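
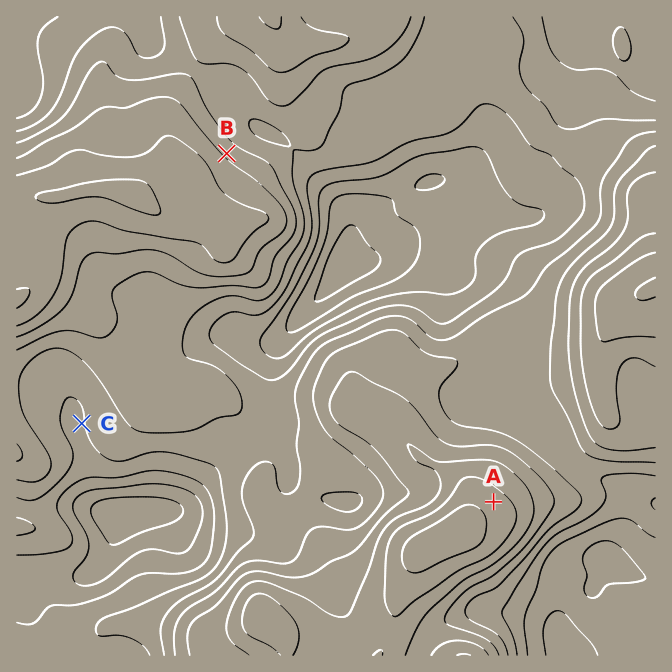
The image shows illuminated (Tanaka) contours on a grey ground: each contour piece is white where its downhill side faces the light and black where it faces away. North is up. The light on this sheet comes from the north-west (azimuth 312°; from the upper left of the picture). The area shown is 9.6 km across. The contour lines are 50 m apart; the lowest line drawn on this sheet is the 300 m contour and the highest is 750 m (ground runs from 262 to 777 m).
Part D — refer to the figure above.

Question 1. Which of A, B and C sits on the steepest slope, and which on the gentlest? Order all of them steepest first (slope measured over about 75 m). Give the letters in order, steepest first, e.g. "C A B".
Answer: B A C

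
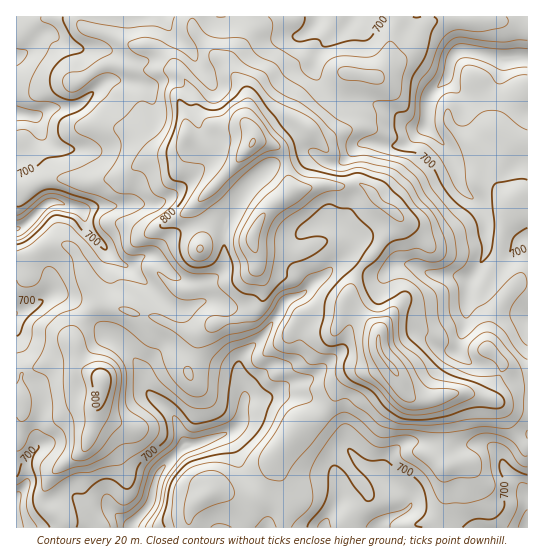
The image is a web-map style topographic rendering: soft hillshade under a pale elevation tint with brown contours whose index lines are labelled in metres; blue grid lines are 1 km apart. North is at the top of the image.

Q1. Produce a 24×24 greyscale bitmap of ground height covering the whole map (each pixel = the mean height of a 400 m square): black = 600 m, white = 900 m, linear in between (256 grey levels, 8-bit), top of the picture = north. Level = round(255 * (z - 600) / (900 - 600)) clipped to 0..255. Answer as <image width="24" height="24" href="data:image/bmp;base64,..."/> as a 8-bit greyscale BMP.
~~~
<image width="24" height="24" href="data:image/bmp;base64,Qk12BgAAAAAAADYEAAAoAAAAGAAAABgAAAABAAgAAAAAAEACAAATCwAAEwsAAAABAAAAAAAAAAAAAAEBAQACAgIAAwMDAAQEBAAFBQUABgYGAAcHBwAICAgACQkJAAoKCgALCwsADAwMAA0NDQAODg4ADw8PABAQEAAREREAEhISABMTEwAUFBQAFRUVABYWFgAXFxcAGBgYABkZGQAaGhoAGxsbABwcHAAdHR0AHh4eAB8fHwAgICAAISEhACIiIgAjIyMAJCQkACUlJQAmJiYAJycnACgoKAApKSkAKioqACsrKwAsLCwALS0tAC4uLgAvLy8AMDAwADExMQAyMjIAMzMzADQ0NAA1NTUANjY2ADc3NwA4ODgAOTk5ADo6OgA7OzsAPDw8AD09PQA+Pj4APz8/AEBAQABBQUEAQkJCAENDQwBEREQARUVFAEZGRgBHR0cASEhIAElJSQBKSkoAS0tLAExMTABNTU0ATk5OAE9PTwBQUFAAUVFRAFJSUgBTU1MAVFRUAFVVVQBWVlYAV1dXAFhYWABZWVkAWlpaAFtbWwBcXFwAXV1dAF5eXgBfX18AYGBgAGFhYQBiYmIAY2NjAGRkZABlZWUAZmZmAGdnZwBoaGgAaWlpAGpqagBra2sAbGxsAG1tbQBubm4Ab29vAHBwcABxcXEAcnJyAHNzcwB0dHQAdXV1AHZ2dgB3d3cAeHh4AHl5eQB6enoAe3t7AHx8fAB9fX0Afn5+AH9/fwCAgIAAgYGBAIKCggCDg4MAhISEAIWFhQCGhoYAh4eHAIiIiACJiYkAioqKAIuLiwCMjIwAjY2NAI6OjgCPj48AkJCQAJGRkQCSkpIAk5OTAJSUlACVlZUAlpaWAJeXlwCYmJgAmZmZAJqamgCbm5sAnJycAJ2dnQCenp4An5+fAKCgoAChoaEAoqKiAKOjowCkpKQApaWlAKampgCnp6cAqKioAKmpqQCqqqoAq6urAKysrACtra0Arq6uAK+vrwCwsLAAsbGxALKysgCzs7MAtLS0ALW1tQC2trYAt7e3ALi4uAC5ubkAurq6ALu7uwC8vLwAvb29AL6+vgC/v78AwMDAAMHBwQDCwsIAw8PDAMTExADFxcUAxsbGAMfHxwDIyMgAycnJAMrKygDLy8sAzMzMAM3NzQDOzs4Az8/PANDQ0ADR0dEA0tLSANPT0wDU1NQA1dXVANbW1gDX19cA2NjYANnZ2QDa2toA29vbANzc3ADd3d0A3t7eAN/f3wDg4OAA4eHhAOLi4gDj4+MA5OTkAOXl5QDm5uYA5+fnAOjo6ADp6ekA6urqAOvr6wDs7OwA7e3tAO7u7gDv7+8A8PDwAPHx8QDy8vIA8/PzAPT09AD19fUA9vb2APf39wD4+PgA+fn5APr6+gD7+/sA/Pz8AP39/QD+/v4A////AD1aW007JDxrdWttaGthSVBLRUxaXVhTPENhV1FHRCpofXx0cXJrVk9VT0hfa2pfRE5ua2JcVitQdHdtdXhsWVRTT1dyfHdgUVtlgo12aUwyQlJadYJ2YFZaX3B/gHdgbmtpgZyLf2pDQTtBXX+DcWFygYSLiYB9f3hziKGWdFtQY1tEUWx9f3yNq8XAsqalkHd3i6WgaFpvfWVKU2Jyhpas1N/NxrSmj3R7jp+XaWqBg2lVZnF+i6zN6dOympGYi2Z7kIRzbniBiH1qco6VpK7Z3bWYgo6VdFp2hn12gIWIkJmThI+gsL3R0aeTeXR5Y1Neb4CFhYKEiZGepIeXrMG1sqmPcGNrY2dgbX54d3+KkZmyvaeVnLSlmph/althaGtrdHNlcYCYtae+0bGooaOqloqHdVxZW1Fuc11niJWmwLLK1rOrqaWprKWZelxXVTJMU05vf5axurG62cGup6eut7CPa1RXXldASVxtdYWdxMCxxtfJtbK4tJhxUkhYYFlgZ296hZGtuczBs8a9sKmomH1dQk1TU0tSWGJxhJW2vsTdzcCilX50aFpJPE1QTENHXmp0foexwMTb3LSkk3poWkEzQ0pOSTM+UmRxeHyjsLLNvKKUe29pXUkvQUFFP0NQYlxmcHeZmI+pn4Z4bG9wblIqMTw5PTxPYmZpcn2PgoyThXVmaHV1cV09JTQlJTZDUF1pd3x3eYR/cWRbWFxdZ2FNJiMlJDxDWWdnZ2drdm1vbV9TTk1QXFpVSUdEPQ=="/>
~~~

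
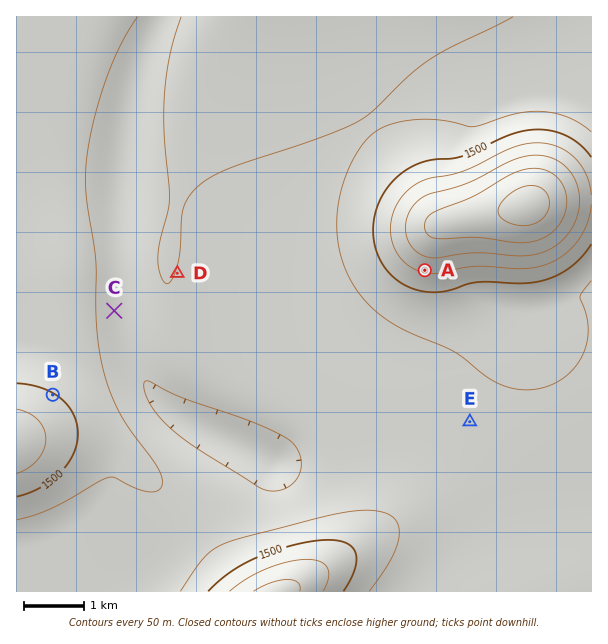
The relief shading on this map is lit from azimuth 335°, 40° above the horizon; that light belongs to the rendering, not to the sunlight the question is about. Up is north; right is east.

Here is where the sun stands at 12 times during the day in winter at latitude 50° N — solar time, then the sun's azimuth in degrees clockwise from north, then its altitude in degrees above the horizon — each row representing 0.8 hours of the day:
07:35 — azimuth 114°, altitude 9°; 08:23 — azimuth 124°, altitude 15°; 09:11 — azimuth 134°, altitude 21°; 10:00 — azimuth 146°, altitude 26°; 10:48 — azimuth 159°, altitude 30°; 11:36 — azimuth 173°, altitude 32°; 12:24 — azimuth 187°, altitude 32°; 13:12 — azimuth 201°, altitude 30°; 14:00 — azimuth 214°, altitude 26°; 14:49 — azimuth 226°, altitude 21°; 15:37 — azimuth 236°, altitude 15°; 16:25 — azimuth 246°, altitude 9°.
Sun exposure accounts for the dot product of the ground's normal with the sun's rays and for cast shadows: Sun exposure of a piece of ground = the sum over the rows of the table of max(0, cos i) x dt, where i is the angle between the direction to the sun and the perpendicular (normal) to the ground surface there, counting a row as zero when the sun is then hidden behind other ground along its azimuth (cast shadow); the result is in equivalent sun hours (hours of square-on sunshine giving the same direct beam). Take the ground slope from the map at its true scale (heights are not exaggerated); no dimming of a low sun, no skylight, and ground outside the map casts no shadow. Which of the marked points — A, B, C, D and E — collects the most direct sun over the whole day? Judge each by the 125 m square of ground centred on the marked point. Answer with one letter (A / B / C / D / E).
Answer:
A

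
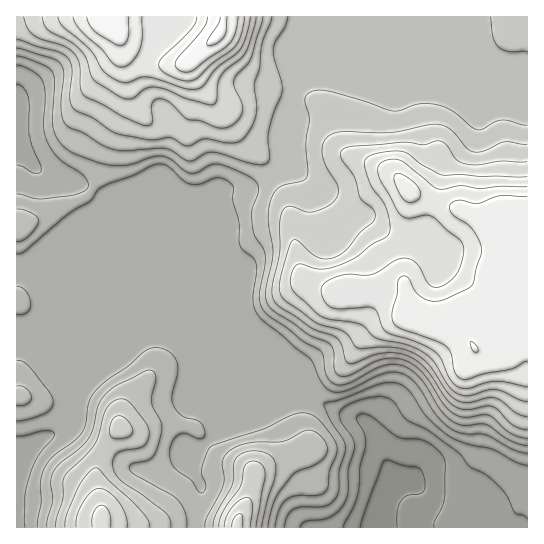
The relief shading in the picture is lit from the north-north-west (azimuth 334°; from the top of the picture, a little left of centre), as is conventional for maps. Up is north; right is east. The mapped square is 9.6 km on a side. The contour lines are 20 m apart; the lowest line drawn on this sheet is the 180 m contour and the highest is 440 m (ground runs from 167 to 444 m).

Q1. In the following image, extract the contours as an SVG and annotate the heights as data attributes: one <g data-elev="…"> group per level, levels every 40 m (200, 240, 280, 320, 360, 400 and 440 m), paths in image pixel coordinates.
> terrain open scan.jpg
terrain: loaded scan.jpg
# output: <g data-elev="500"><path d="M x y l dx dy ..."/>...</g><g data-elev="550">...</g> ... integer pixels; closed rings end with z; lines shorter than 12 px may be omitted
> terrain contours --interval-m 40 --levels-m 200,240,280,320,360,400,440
<g data-elev="200"><path d="M343 527l11-22 4-14 2-24 6-25-2-9-8-15 2-3 5-1 10 3 25 20 7 2 14 0 8 3 9 7 6 6 3 10 0 32-3 10-8 15 0 5"/></g><g data-elev="240"><path d="M284 527l3-10 6-7 8-3 25-1 8-5 4-8 1-22 6-17 0-8-2-7-14-21-5-15 19-5 38-14 13-1 11 4 7 7 15 23 24 20 18 7 22 5 24 13 12 3"/><path d="M17 436l8 0 20-5 7 0 3 3-2 4-15 19-7 16-6 22 0 32"/><path d="M17 84l6 3 6 10 0 38 3 11 9 19 0 6-2 2-6 0-10-6-6-2"/></g><g data-elev="280"><path d="M187 527l-2-14-7-13-8-6-36-20-5-5 1-3 3-3 13-2 7-4 4-7 4-16 0-12-9-20 4-27-3-4-3-1-5 1-27 14-12 9-7 11-6 24-5 10-9 10-19 14-6 7-3 11 1 21-5 17 0 8"/><path d="M268 527l2-13 5-15 16-23 7-5 20-8 8-9 2-5-3-7-4-6-7-5-9 0-23 11-36 2-9 3-8 5-5 5-2 5 2 16-1 8-16 32-2 9"/><path d="M17 405l10-1 5-6-2-5-4-5-4-2-5 0"/><path d="M17 242l5-1 7-6 7-8 3-6-2-4-4-3-10-4-6-1"/><path d="M17 56l9 2 17 7 6 3 4 4 2 10-3 36 2 12 7 13 11 10 29 10 16 3 13-1 21-8 12-1 7 3 15 12 6 2 7-1 13-7 8-1 23 9 13 8 3 4 1 5-7 20 1 17 2 10 8 12 2 9-5 35 1 12 3 6 6 6 17 11 16 13 18 10 3 6 2 17 5 8 6 3 8-1 37-18 11-2 9 2 9 4 8 7 22 33 12 11 10 4 23-1 24 16 17 6"/></g><g data-elev="320"><path d="M149 527l-1-8-10-12-28-25-11-13-4-1-8 6-9 14-11 26-2 13"/><path d="M256 527l9-53-3-9-8-4-5 1-4 4-4 20-18 25-3 8-1 8"/><path d="M113 438l13 0 5-3 2-2 0-4-3-6-8-7-7 1-4 5-1 11z"/><path d="M527 144l-22-2-20 9-11 1-7-3-17-20-7-4-6-1-44 8-50 0-13 3-7 8-1 11 4 12 12 20 0 9-8 10-16 7-8 0-16-6-7 4-3 12-1 32-7 37 2 10 6 6 33 22 19 6 6 4 4 7 3 13 4 4 5 0 17-7 11-3 13 0 11 2 11 6 8 7 20 29 9 9 12 4 20-4 7 1 5 3 15 15 14 5"/><path d="M17 39l21 8 19 4 9 6 4 5 2 7-2 28 3 10 4 4 17 8 20 13 35 8 21-2 17 8 18-7 29 4 5-2 6-4 6-10 4-9 2-12-3-23 6-16 2-24 10-26"/></g><g data-elev="360"><path d="M110 527l-1-14-3-6-4-2-4 1-4 5-2 8 0 8"/><path d="M242 527l1-10-4-3-5 4-2 9"/><path d="M527 177l-46-1-22-2-16 1-21-10-12-10-7-3-14-1-18 4-6 6 0 8 6 17 11 15 4 8 4 16-1 9-4 4-14 7-16 13-18 8-16 3-19-5-5 1-5 6-2 11 1 5 4 6 27 24 8 2 29 5 6 3 11 11 31 7 18 8 9 9 15 24 9 8 11 2 18-6 10 0 8 2 14 8 8 2"/><path d="M42 17l2 8 4 5 23 12 11 9 5 8 4 15 3 6 25 16 7 3 5 0 14-10 10-2 12 3 20 9 24 6 4-2 2-2 1-16 3-10 6-6 14-11 5-7 8-24 2-10"/></g><g data-elev="400"><path d="M407 202l6 0 5-3 3-4-1-5-10-11-8-5-5-1-3 4 1 8 7 13z"/><path d="M527 196l-25 0-24 7-19-3-8 3-2 4 2 6 20 15 6 9 4 9 0 8-5 13-3 16-5 6-21 9-8 3-6 0-7-1-7-5-5-5-6-12-2-2-4 0-4 6-1 12-5 21 1 7 5 5 39 14 9 5 5 8 4 19 3 4 4 2 5 0 16-5 27-5 15-7 2 0"/><path d="M73 17l3 8 7 8 18 16 12 14 9 4 9-5 8-12 3-12 0-21"/><path d="M197 17l-1 5-4 7-29 28-4 6 1 6 4 4 18 7 8 1 7-3 15-15 22-15 7-12 4-19"/></g><g data-elev="440"><path d="M220 17l-1 6-12 18 0 4 8-1 8-6 3-7 1-14"/></g>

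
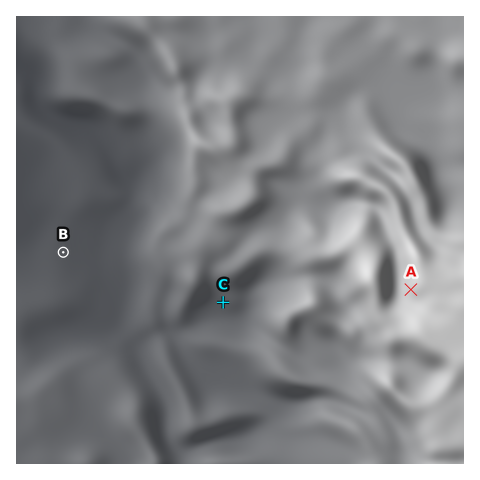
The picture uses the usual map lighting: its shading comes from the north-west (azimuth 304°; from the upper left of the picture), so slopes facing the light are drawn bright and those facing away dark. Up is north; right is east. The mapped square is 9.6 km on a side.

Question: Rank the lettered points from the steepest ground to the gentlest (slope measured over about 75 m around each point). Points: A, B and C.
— A C B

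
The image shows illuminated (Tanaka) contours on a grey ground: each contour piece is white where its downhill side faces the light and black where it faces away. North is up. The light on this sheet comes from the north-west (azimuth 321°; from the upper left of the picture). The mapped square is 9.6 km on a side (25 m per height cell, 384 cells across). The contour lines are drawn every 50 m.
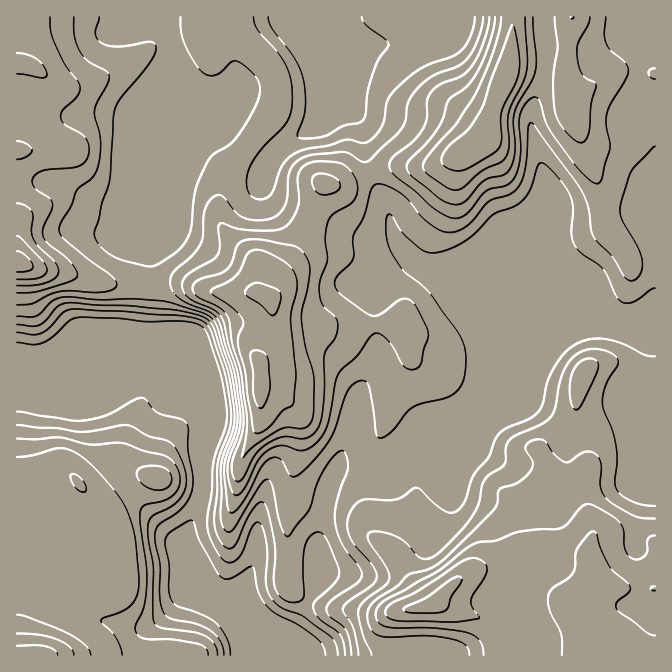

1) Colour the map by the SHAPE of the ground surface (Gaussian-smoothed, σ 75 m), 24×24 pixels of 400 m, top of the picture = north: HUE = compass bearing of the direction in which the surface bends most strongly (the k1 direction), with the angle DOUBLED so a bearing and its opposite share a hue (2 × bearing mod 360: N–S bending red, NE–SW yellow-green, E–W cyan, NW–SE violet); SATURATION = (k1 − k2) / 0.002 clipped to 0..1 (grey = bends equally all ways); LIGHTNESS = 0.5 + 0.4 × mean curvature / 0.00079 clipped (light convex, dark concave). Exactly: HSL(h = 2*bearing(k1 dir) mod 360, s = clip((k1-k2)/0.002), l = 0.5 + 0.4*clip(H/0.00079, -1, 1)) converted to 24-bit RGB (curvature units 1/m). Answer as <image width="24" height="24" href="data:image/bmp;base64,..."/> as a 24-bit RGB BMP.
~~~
<image width="24" height="24" href="data:image/bmp;base64,Qk32BgAAAAAAADYAAAAoAAAAGAAAABgAAAABABgAAAAAAMAGAAATCwAAEwsAAAAAAAAAAAAAj6HSvaDYnkzCp3qPQJyniKnQtrjd4qvaSCp3f3d2ZjpDPTEnWYY636o5amghUE0eP0kiSq87kKJ1d3F+WV+An6iChqChZ4Cmj5JSdlM/e0pFn3NKe8JCHW5FeWg4kysnaU1zgyA8ObB9jp7kY6fp5dP45tH6uLPsidLebLW/gXCFdV+BfaidhquBe4VXeVZbi3NmfWJviXGHrZic0967JjZYclRrn2BWLTBpsYLPnebCK31pQIY9S3gjsL0u4Znm5qPDTHZ6d39/ZoCLd5uDnnZyd4Snc3WqgHR7hHCFf42Dk6N9zNqfNyR9aE15yi44HbiMMbGd29FjXkhzaTg2Wq9ETthWFz4t4Y2V0YHUg3ChgXyUZW+GoKyDYI5reWRUdXeAd3qMkY+Im6mL19GJKhMqJChf6ZCMGt1GHE+Q0cVpKCVambzFntTAmnF6S3J0LXVMwH5pk3SCgpCed1yevaiYa3Wmboa5fXR5d2xnjZxqg7qBuR5WuWFLBV1k7y/J/89nDlyC0MegJ1CGibyDk4pwhGlog4d2OFdgsYhWlJZme4JWSmdlqcuIYpGiS0l3e2ySeoeboMyyiUuQolLB4OXrETjBIQFq//LMBzBIzb5+MWFqdp9ZhXxfjXl0i4l9Slx0drexr32hp3yFWXmGzMt0UVw/cF5UdYC5qrzMoHW3hV+ndrusya2CdBl9ACRX/9XMDCQqx8U6OY5QPm1/o5t8YYdriHhzdn6AN2xft2FyoLuMYmyJubSKgFyaaWqAaZd8h5xafURgo3GGmntoj3NmuFavBRku/5R79KjbhtTNe8W0H0RlqpaCeYZ7cX1zen95W4J/NKpdwWaStlV2hKpqg2KLd3F/emxBdmlGcHZQT3FBrIdga3xahldaDwYt6uqE5Oikh8CYr3qNIStaoZ90jHVte4BrbIpwc4KAdH5xMlhZyIJzorxlUFJsf3x/gH9/f4B/f39/fX9+fo5mnWN8fXx/GAQvz/ee0c2Uh6iFpliSTkN1UoR+o4KDiJ6ae5GRa3GDf39/SWp9aHHC79HTS2iSaIWgdXkqPH8/fX99f39/dJJyjmF1c1p4IwU91/vQu5B/fapzikSLjYSeS1Z+kKaBhZODeo2XcWWBf39/eIB/I4FQ1slryFKyhEp1lsaLN4JQOjgUT0wVX1EZVkQUKhMJCHcqp+RGysxvaJZQWmOQi5CtYlOynqyXgqabg1SDgHiAf39/f39/eoB5dH9WgWpRd4BvtKpEli+MdpjYssrtm7Psg2Tz1c79zOf/o7HVpsajuH+LPIVtcF5JSm5sp7WMjlp8f2h7f39/f39/f39/f39/fHR/rE1fU5VM1ej2p7j5g6zac2uzelqYPWmhcrmSeElOvYFvlbaUvo2hmliiUVuIYqOBgotSflxRcX9tf39/f39/f3+AgHV7cEhZobFrY6HO19ZHW0czbkhEcFFQfXVtWHhgO2pHpKlRgNmtsnarvU5ilnNobWWAapZ1eEhwn2FchKA/RntZfn9+f3+AdFSInXupod6wfkKQ15OflVidV3pxZniAf39/f39/OEl1wOGrQ2xEVTpGw1RUtXFYcJNXRmJ5ckRsm1lZ1MmROHJdSHQ+bIF1Tkt0sqZuk7hcaFR1lYVBnUtHlHxYSoaIfn6Af39/S3KCx8B2eHZXMC9etXV+1LnEsLvPaCR+e099iqJ91tGme0WDZsVoLmt4XTFXqs94naV9UWp0iW23iW62pcqpOVuGe3t/f3+AZH1/k6J1uHBzGl9cdNjAybTWw2q1dTTRjJfcwqrh5LnUvn7Bo+CsFQpAl1OQq9ibiGuOYVuJpml0Z6SNvp6PVzyJeHl/f39/fYB/Ynxor2aPyHpqD2AZO1IjqGhHb0ltcXdVVnZRuHiA78nMns2DFwIxnsWYmMSMX26Le2SRiHllkIlXjphVdUxMZnx8f39/gH9/f39/U3N406qabpGsRWZ0b11PZH6Dem+baJuWXJuH3pZ94oI2BhQtuM2mspN8UmddbWBZbJiQmMW6in62rXy2UIiLdH98g2t1g5BlaU9qpcxtanCxX1F9YWl7apV7WZOIgbGzZFesxWWp+dnSBzp2oLqDonqlpX22ZV2piLSlmJh1Xnl2eGeXvIC5X2KRkV+DkKWCUGCxu+rKhD2HfGF+bXd7b4xoYYVWTH5AMkNQllCE/O3PHBt0s65qWYhgi15ycGuHlZ5sk5Jue3JiTWlgdn9ehVWKqpV/am2Wg8hudWY/dE5ug3GIgXqOj3WUlJx2Y5JrMVFaMkNW//jMIhpd0IJzXbCJWl55h3mA"/>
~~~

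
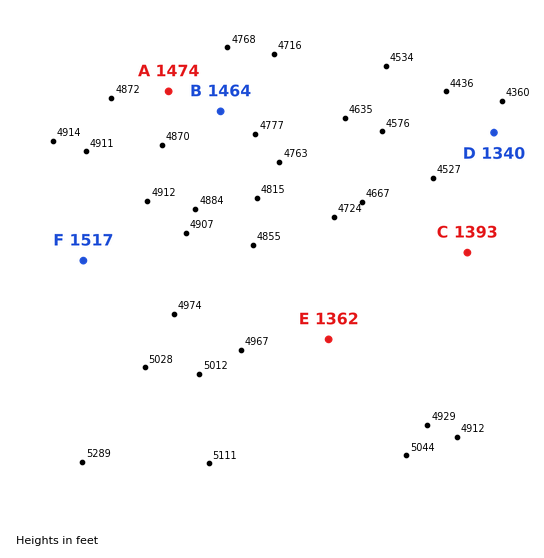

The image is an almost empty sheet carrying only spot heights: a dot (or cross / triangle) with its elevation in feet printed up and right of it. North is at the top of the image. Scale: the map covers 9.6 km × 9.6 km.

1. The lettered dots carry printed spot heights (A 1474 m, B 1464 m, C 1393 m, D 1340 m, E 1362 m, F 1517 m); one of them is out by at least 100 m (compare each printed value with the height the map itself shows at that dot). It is E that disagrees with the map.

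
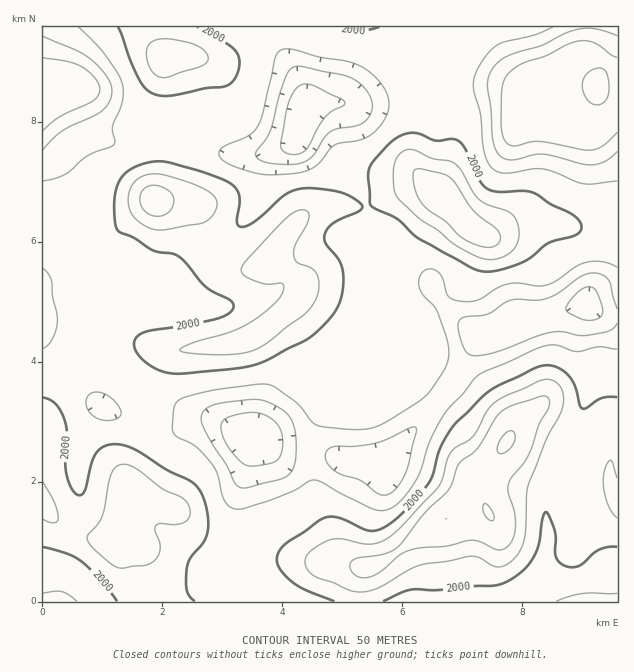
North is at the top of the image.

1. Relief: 1800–2150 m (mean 1980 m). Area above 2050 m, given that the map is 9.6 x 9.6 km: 13.2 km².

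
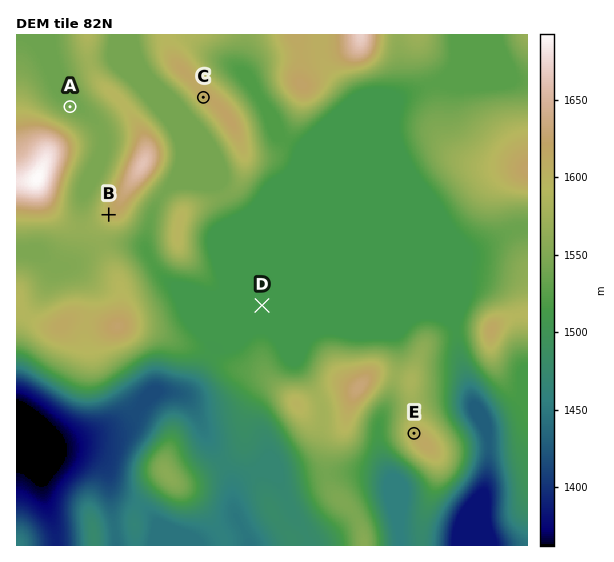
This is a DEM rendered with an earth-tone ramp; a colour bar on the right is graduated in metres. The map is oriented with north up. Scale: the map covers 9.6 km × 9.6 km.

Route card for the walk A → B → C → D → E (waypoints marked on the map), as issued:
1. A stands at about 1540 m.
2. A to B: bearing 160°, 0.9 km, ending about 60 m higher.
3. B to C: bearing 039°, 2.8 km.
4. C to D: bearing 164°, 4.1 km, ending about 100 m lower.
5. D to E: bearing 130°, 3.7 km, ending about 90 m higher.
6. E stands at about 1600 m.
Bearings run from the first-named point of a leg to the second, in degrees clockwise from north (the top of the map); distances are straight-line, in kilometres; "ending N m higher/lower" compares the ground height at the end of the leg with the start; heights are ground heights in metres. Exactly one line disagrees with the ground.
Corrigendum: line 2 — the distance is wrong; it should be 2.2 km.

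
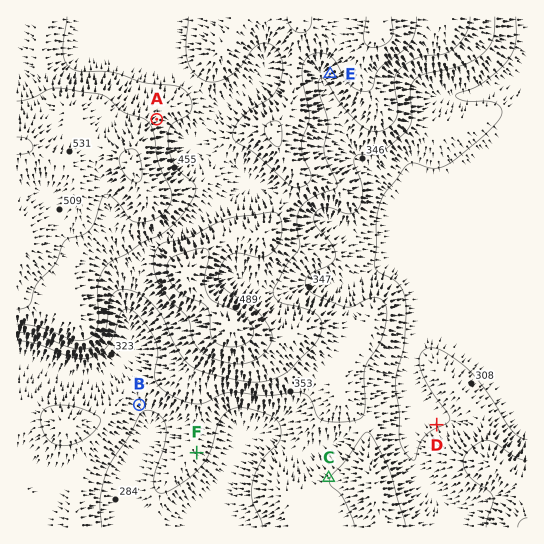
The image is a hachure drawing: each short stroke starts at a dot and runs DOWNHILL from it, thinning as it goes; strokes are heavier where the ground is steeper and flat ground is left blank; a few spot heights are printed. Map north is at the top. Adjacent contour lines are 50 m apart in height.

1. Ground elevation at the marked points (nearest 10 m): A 480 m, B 310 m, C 350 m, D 300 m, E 420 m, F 320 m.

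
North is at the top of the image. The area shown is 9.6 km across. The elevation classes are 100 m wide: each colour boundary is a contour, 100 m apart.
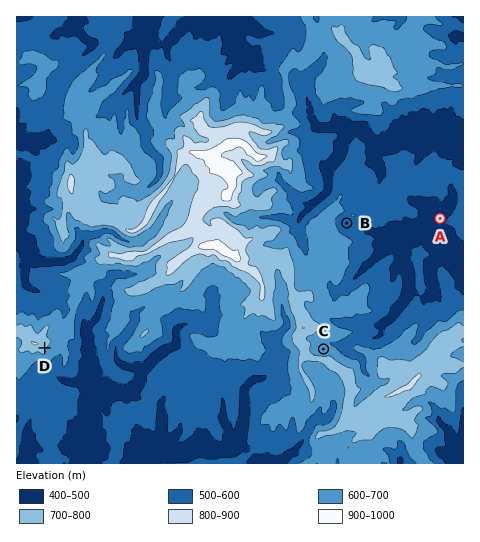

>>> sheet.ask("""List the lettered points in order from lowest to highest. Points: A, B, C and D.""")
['A', 'B', 'C', 'D']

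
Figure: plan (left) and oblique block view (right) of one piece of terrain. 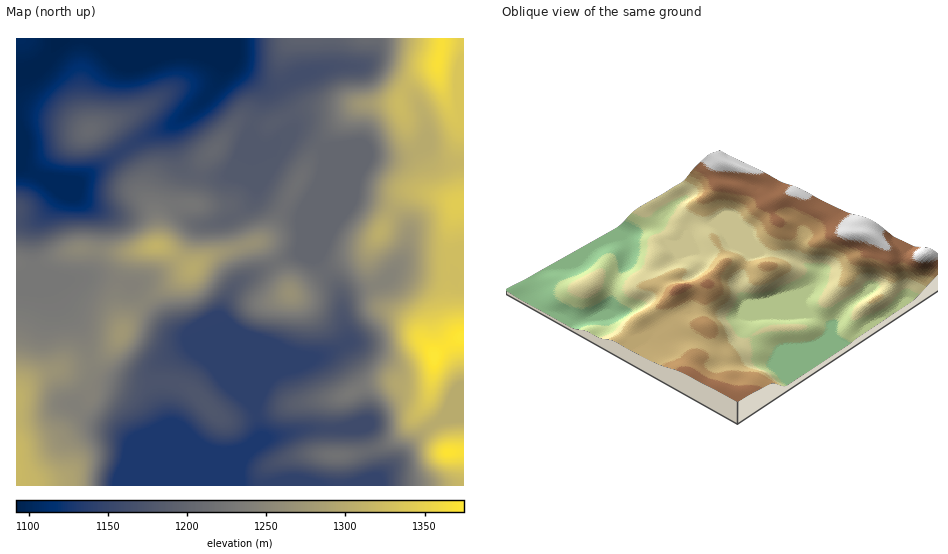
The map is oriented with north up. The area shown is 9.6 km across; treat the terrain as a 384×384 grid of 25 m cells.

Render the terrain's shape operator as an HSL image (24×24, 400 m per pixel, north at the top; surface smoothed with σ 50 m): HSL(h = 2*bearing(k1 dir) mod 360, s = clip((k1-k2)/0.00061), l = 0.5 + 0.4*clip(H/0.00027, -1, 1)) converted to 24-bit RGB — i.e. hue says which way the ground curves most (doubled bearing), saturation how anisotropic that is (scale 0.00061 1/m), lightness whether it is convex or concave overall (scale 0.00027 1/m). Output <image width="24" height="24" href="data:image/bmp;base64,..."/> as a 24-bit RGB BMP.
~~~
<image width="24" height="24" href="data:image/bmp;base64,Qk32BgAAAAAAADYAAAAoAAAAGAAAABgAAAABABgAAAAAAMAGAAATCwAAEwsAAAAAAAAAAAAAgZ5/jKSsgWqq9uO8jDgoBhstf3+AgH9/gH9/gH9/gH9/fHyAmDK9y3I8c20pVzcXYU0NaHgKLlcRETUaPWx5pxQminwAl8gFmrx9Uo54Y12G5M2767DiABxjfn6AgH9/gH9/gH9/gHx1fYBrJ5WLu5Ll27X808n+ztL90c3+18L/fjfkCygfPhW529vwytT1vsiaWlGKYJBwr8thwGM1OhJHP29AfIB7gH9/ezlUplIwh8NDKIFII0MSOGcQWKwZj7MZkogWog2O7RP//3/RALVmdvOJwaLayNdsN2BwmWyIzERAsmI6UD10X5qWN3g0WjwskEGErdfEus3WaTrNtjfMwI9RaXshdmcSWWoJGCoJDg4l+fTL7sW1AF0HXG4a2cqfPUtoVlc7nW9e3KqtQ22iZmqqlmGxU2G3gtLGkdSxpkmVgUN1NV25yb7iuKHwxrP17NX2bSjmCkCMTf9l42590e13MmVyyaqotzjIbnmiWJyVwZt2j6RVO2SBdXCqf5m4kL+rpERYeUxhf3+AOYRpT6JHYIWUbHOjwIXFvUb+p6jweq3Ssilq/enGDikvp4yJolS+v53BcVmixVp93JhTF1kyO3tdaJ9wnXlRgUVigH9/f3+Af4B/bn9gQ240RF8wUoFKQESEvGiDpAg7k7069+vUdSetj4VSaGhXn4trjFKRp1Ct9dbXesiqGXZvSohPeFZvgH9/gH9/gHx4dVM7b0QigHMuQ4QwKHgoHxsUNB8WzVdmyvTSwn20t27JjIBxcHlyf4Fqd116XXOP2dG97rnEQSxaT00eF0wOa4BpciE/gBoAkYcpZ5pLZrpdY8eTOyN+ahxXKaJ6ju/A1Ny8cF2YnZ+1hX57gHl/fHd9bHCCZJiEjaxr2l6H8i+7rEaCtMhSATITBhGh29rx0L7wv7ncueDccLK8CQQzjaTguu3zW8fRwX+DnYhmepNigH10f392doB5b31/d4lwlYthcllXzVbK5pzl7t3ePrnGAEVDSa53rHi/5+HqpqnOuTqrIQ5BT+QdS5wrN005h19KzYxgg4VacoyTjWZ4g2tQbHZIbmxMllk2bFooLUceXb5j79zj44DAGTdDBy0GEXgKlNlcozVktyeeby2izdeVRJc7LlhSYEdm08Z9i4t+f4Xan2/v3r3zurnqY4HxvrP95sz/0934ef/0eqzu78z/6Mz/wKP2XOKlHIcwdEZHN1B8hlDA46+xx592IGlrOFl10c+MjY9vX4EqJXZlfdHTw8DoZ0/cQC6W0Dps8uLHz4VgISgLP1EQkyAy5aPs88jtklC/WleAWHZ/JW6az5nZ89jbN0anJkJixa1+n5FxmcRtH35TLIEfSToSLwwENB4HZ54RvOIXkhYVrDVENa1GJXgpH2YZvUkvwkxDXW58f3+AHmhWNW1u+K6QvyltMlRfcLZYsaWL3LvTnDyeZEE0OyRQlzivscHPltGugaSOb364mqDMm2+/jHeqVF2GTGB715GPSJKIfn+Ae3+ADiE41Jp2y5azepLMgLvLoJmwhE0eeSsic2AsIUcXG4Zqts+/xKavmZd7d19Vil03hX45ZnRMgmdnPXZ2tX19zIaRYHGBf3+ADk9uiqPC0aGckJ92YH9fl5tlYU+D0Tqr1mGIpbhMAWsTAWkPm7hnw5zGiE3KzX7QyZihQo+Jfn+AcIB/QIR0zJeMdmKKgH9/R293KDAP7MwwhKJaiFh3oY5NTkBxck6KzrLQ7N3uwa/aKZVVBlAENnodN1R8mG3C7LjXymmwXWt/j4lrSXdsnIJctFBfjHk7RCEeLSRR1e2SUaVbYzluu66ERDuIXIe0nr24vMPMy7He1aTrt3rOPYYuCzgSFFAps1Wa9rLKU12tnIq2hmikUm51oVqR2GqXa0CPLJ6iyO2zWFGjZjiDjsiBSnCOUJujhLWJgrR8dpumj3O+2pjr87nwdmK5HGZDDUEnzJ1u2pnAalyGmWyjd226TUvIwMHuz8z/mY//4+K7YCRlnslSTsB3Y4F4R35rjJ5aq7VKYn9DTl07V2lBvmyF5aXal3TIN3qJH3I7sTc4yU8/VolEQX9BMJZtP91MKFV0qh6z/5unmCqWyu2vMW+WeoRoUHpmXI1otbSHhV5jcFZNYHZIS3Yxlpc9nU5KiVxySm5lPjBR2Zh2rZhaZXBCS2knUloQISkKDSYb5XZVzZnH7+zMKEd8iZOcaJCUVYJjmpVRhFpigH9/gIB/f4B+fYBygH11gH9/ZWZ/KyhpxbGPyp+okIa8f328fW3Ci43KAj1tgbw6t7Fe6MiOXzC2"/>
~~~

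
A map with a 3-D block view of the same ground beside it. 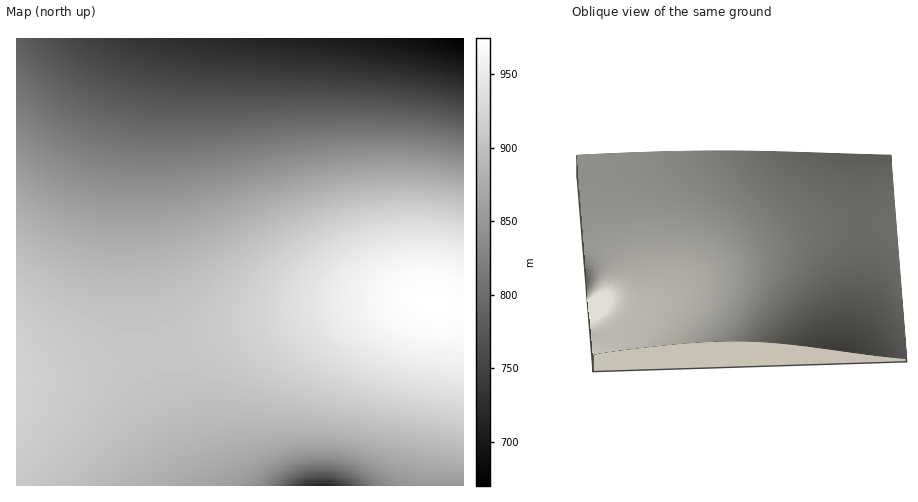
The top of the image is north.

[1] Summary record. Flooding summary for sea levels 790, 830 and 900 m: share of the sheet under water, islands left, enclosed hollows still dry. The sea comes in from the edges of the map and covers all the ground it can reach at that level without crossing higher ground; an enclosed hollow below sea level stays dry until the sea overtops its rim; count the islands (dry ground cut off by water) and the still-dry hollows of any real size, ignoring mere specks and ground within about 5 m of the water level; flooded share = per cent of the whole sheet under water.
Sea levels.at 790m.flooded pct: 17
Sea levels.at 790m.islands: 0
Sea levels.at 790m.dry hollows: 0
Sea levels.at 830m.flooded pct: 27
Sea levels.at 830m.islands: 0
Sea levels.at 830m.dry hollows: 0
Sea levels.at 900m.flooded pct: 60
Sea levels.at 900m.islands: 0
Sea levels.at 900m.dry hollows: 0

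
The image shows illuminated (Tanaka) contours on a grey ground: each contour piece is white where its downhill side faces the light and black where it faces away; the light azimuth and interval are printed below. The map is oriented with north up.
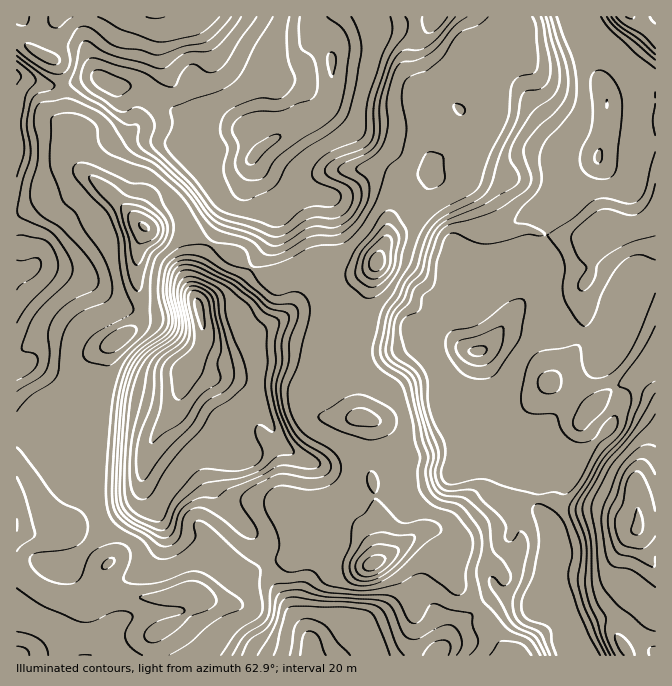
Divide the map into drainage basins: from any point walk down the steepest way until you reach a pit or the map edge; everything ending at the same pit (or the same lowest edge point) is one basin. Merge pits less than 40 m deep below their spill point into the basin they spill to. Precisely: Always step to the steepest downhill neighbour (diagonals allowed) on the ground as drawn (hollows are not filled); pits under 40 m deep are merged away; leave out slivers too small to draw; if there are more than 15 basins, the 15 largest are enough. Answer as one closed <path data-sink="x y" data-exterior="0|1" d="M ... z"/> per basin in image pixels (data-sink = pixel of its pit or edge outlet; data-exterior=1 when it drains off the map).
<path data-sink="478 352" data-exterior="0" d="M467 179l-1 4-8 8-38 22-29 20-10 17-22 62-1 18-4 7-5 31 7 17 3 32 6 1 6 4 0 28 2 2-2 25 12 55-4 26 3 1 8-5 32-23 12-2 10 5 7 10 0 24 5 16 28 28 9 20 17 24 145 0 1-438-11 8-10 3-30 0-18 9-28 0-17-4-12-5-23 4-8-10-10-21z"/><path data-sink="199 307" data-exterior="0" d="M172 228l-28 0-6 20-2 15 0 17 7 27-2 11-7 11-17 10-9 9-2 29-5 10-9 6-12 0-6 5-14 26-13-3-12 2-19 24 0 123 16 14 18 10 18 5 9 5 13 0 17-6 11-2 46 2 21-7 9 0 16 10 17 0 7-7 7-12 17-14 16-7 20-3 11-9 13-3 20 3 27 15 10-1 6-8 2-23-12-55 2-17-2-38-6-4-6-1-3-32-7-17 5-31 4-7 1-18 9-20 6-25-2-1-8 5-16 0-23-8-11 0-24 11-10 4-10 0-15-7-21-17-20-8-15-10-14-7z"/><path data-sink="254 157" data-exterior="0" d="M514 16l-497 0-1 22 42 25 5 17 3 40 6 8 7 4-3 11 0 15 8 15 16 11 47 45 18 0 2-1 18 1 29 17 20 8 21 17 15 7 10 0 34-15 11 0 23 8 16 0 14-9 10-25 1-22 9-25 1-13 14-20 6-22 12-13-17-25 2-15 12-8 30-1 14-7 5 2 20-5 11-7 8-9z"/><path data-sink="599 157" data-exterior="0" d="M632 16l-117 0-1 27 2 4-2 3-17 13-23 5 14 17 6 13 0 15-6 15-17 25-3 10 0 19 16 13 15 28 8 10 23-4 12 5 17 4 28 0 18-9 30 0 10-3 11-9 0-180z"/><path data-sink="312 655" data-exterior="1" d="M434 529l-16 4-23 18-23 13-7 0-27-15-16-3-17 3-17 10-20 4-19 11-22 27-17 0-10-5-7 12-11 11-23 12-5 4-1 5 1 15 354 1-15-24-9-20-28-28-5-16 0-24-7-10z"/><path data-sink="32 268" data-exterior="0" d="M94 179l-9 2-20 18-7 4-18-2-24 11 1 234 18-23 12-2 13 3 14-26 6-5 12 0 9-6 5-10 2-29 9-9 17-10 7-11 2-11-7-27 0-17 2-15 6-21z"/><path data-sink="17 655" data-exterior="1" d="M18 571l-2 1 1 84 137 0 0-21 5-4 23-12 11-11 8-13-7-4-9 0-21 7-46-2-11 2-17 6-13 0-40-16z"/><path data-sink="17 75" data-exterior="1" d="M18 39l-2 1 1 171 23-10 18 2 7-4 20-18 8-3-10-6-7-14 0-15 3-11-7-4-6-8-3-40-5-17z"/>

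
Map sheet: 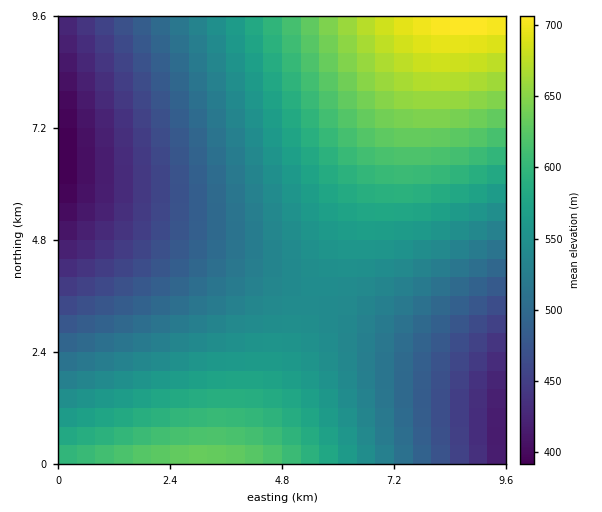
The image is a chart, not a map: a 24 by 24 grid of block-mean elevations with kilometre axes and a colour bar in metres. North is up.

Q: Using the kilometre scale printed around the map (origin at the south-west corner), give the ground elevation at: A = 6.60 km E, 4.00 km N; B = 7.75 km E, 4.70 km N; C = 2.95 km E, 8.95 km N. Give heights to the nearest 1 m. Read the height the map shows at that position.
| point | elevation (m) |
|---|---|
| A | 544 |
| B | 550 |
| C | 523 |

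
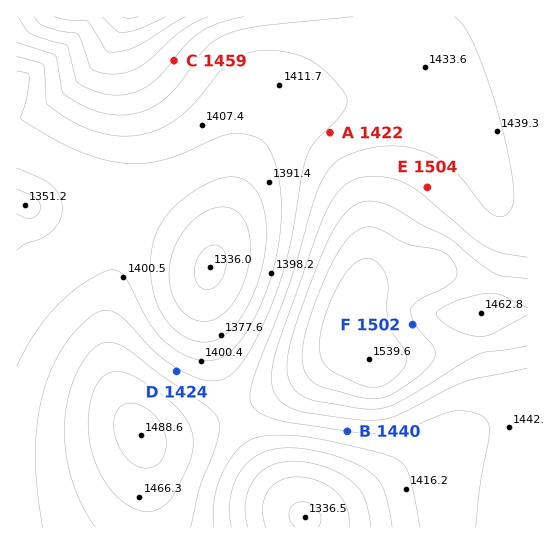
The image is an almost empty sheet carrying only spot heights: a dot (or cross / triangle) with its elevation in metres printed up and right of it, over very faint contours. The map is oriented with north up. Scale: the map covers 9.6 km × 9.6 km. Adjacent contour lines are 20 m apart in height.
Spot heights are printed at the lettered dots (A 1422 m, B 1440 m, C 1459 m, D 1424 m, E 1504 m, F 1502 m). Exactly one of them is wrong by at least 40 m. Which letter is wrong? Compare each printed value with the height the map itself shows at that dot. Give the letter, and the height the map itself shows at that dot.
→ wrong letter E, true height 1454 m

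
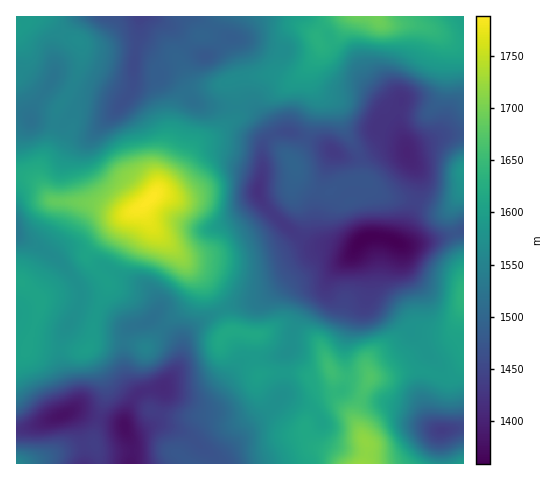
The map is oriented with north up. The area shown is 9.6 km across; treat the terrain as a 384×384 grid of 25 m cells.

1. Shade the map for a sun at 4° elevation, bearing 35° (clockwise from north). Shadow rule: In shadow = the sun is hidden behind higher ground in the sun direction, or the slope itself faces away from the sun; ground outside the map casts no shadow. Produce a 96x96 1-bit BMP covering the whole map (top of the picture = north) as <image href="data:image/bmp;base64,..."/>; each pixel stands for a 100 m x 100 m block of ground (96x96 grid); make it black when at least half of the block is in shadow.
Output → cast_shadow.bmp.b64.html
<image width="96" height="96" href="data:image/bmp;base64,Qk2+BAAAAAAAAD4AAAAoAAAAYAAAAGAAAAABAAEAAAAAAIAEAAATCwAAEwsAAAIAAAAAAAAA////AAAAAAAAAAD/gA/8AGAAAAAAAAD/AH/+AAAAAAAAAAD+AP//AAMAAAAAAAD8Af//AAeAAAAAAAD8Af//AA+AAABwAAH+A//8AB+AAfD+AAH/5//4AD8AA/j/4AH////4AH8AB/7//gP////4AH8AB//////////wAH4AB//////3///wAHwAB//////n///wAPgAB//////H///gAPAAB//////H///gAGAAB//////3///gGYAAB//////////gPcAAB//////////APeAAB/D///////+APeAAB8A///////4AGeAAAQAf//////wAAeAAAAAAf/////gAAcAAAAAAP/////gAAcAAAAAAP9////AAA4AAAAAAAA/x/+AAA4AAAAAAAA/h/+AABwAAAAAAAA///8AAAwAAAAAAAB///8AAAAAAAAAAAD///4AAAAAAAAAAPn///wAAAAAAAAAAf////gAAAAAAAAAA/////wAAAAAAAAAA/////4AAAAAAAAAA/////8AAAAAAABgA/////8AAAAAAADwA/////+AAAAAAAHwA/////8AAAAAAAHwA/////8AAAAAAAHwA/////4AAAAAAAPwA/////gAAAAAAAHwA/////AAAAAAAAHgB/////AAAAAAAeHgD////+AAAAAAA/AAH////8AAAAAAA/gAf////4AAAAAAA/wD/////wAAAAAAA/4D/////gAAAAAPg/8D/////AAAAAAP//+D////+AAAAAAf///D////4AAAAAA////D////wAAAAAH////j////gAAAA+H////z////AAAAB/D////7///8AAAAD+B////////gAAAAH+AP//////wAAAAAH8AD/4///8AAAAAAH4AAAAf/8AAAAAAAPwAAAAf/gAAAAAAAfwAAAAf7AAAAAAAAfgAAAAP4AAAAAAAAfAAAAAP4AAAAAAAAfAAAAAP4AAAAAAAAPAAAAAP4AAAAAAAAPgAAAAPwAAAAAAAAfgAAAAfwAAAAAAAAfgAAAAfgAAAAAAAAfgAAA8+AAAAAAAAAfAD8D/4AAAAAAAAAfAf8P/4AAAAAAAAA///8f/wAAAAAAAAA///4//wAAAAAAAAA///5//4AAAAAAAAA///z//4AAAAAAAAAf//z//4YAAAAAAAAf//z//8MAAAAAAAAP//z//+MAAAAAAAAP//z///AAAAAAAAAH/8D///gAAAAAAcAH/wD///wAAAAAAeAD/w////4AAAAAAeAA/h////8AAAAAAMAAAB////8AAAAAAAAAAB////8AAAAAAAAAAB////8AAAAAAAAAAB////8AAAAAAAAAAB////8AAAAAAAAAAB////8AQAAAAAAAEB///8AAYAAAAAAAfB///+AAQAAAAAAAfh///+AAAAAAAAAAfj///+AAAAAAAAD8fj///8AAAAAAAAH8fD///4AAAAAAAAP+eD///gAAAAAAAAf8ID/8AAAAAAAAAA/4AD/wAAAAAAAAAAfgAD/AAAA="/>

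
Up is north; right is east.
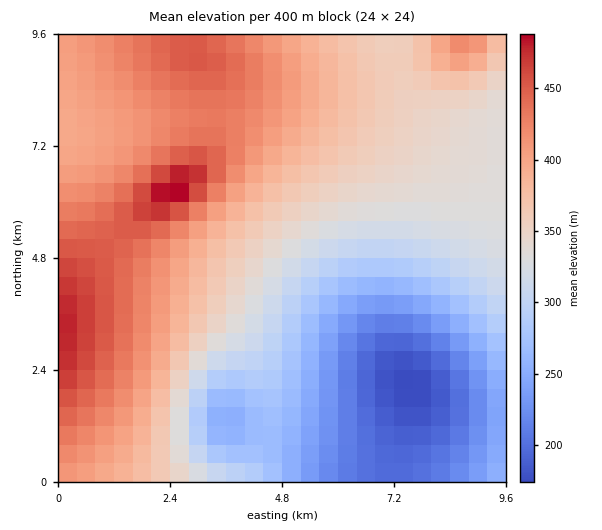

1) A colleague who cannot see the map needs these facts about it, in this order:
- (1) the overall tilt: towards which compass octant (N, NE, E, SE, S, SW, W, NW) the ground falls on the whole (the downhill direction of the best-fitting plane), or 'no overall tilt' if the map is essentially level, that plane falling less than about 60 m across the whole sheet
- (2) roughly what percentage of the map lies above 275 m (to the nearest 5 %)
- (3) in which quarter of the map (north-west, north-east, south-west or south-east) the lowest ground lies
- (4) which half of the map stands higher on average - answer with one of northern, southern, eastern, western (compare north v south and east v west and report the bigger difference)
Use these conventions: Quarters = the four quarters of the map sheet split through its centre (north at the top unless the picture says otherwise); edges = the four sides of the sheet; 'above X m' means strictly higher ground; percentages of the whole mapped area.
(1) Overall the map slopes down towards the south-east.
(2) About 75 % of the map lies above 275 m.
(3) The lowest point lies in the south-east quarter of the map.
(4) Taken as a whole, the western half is higher than the eastern.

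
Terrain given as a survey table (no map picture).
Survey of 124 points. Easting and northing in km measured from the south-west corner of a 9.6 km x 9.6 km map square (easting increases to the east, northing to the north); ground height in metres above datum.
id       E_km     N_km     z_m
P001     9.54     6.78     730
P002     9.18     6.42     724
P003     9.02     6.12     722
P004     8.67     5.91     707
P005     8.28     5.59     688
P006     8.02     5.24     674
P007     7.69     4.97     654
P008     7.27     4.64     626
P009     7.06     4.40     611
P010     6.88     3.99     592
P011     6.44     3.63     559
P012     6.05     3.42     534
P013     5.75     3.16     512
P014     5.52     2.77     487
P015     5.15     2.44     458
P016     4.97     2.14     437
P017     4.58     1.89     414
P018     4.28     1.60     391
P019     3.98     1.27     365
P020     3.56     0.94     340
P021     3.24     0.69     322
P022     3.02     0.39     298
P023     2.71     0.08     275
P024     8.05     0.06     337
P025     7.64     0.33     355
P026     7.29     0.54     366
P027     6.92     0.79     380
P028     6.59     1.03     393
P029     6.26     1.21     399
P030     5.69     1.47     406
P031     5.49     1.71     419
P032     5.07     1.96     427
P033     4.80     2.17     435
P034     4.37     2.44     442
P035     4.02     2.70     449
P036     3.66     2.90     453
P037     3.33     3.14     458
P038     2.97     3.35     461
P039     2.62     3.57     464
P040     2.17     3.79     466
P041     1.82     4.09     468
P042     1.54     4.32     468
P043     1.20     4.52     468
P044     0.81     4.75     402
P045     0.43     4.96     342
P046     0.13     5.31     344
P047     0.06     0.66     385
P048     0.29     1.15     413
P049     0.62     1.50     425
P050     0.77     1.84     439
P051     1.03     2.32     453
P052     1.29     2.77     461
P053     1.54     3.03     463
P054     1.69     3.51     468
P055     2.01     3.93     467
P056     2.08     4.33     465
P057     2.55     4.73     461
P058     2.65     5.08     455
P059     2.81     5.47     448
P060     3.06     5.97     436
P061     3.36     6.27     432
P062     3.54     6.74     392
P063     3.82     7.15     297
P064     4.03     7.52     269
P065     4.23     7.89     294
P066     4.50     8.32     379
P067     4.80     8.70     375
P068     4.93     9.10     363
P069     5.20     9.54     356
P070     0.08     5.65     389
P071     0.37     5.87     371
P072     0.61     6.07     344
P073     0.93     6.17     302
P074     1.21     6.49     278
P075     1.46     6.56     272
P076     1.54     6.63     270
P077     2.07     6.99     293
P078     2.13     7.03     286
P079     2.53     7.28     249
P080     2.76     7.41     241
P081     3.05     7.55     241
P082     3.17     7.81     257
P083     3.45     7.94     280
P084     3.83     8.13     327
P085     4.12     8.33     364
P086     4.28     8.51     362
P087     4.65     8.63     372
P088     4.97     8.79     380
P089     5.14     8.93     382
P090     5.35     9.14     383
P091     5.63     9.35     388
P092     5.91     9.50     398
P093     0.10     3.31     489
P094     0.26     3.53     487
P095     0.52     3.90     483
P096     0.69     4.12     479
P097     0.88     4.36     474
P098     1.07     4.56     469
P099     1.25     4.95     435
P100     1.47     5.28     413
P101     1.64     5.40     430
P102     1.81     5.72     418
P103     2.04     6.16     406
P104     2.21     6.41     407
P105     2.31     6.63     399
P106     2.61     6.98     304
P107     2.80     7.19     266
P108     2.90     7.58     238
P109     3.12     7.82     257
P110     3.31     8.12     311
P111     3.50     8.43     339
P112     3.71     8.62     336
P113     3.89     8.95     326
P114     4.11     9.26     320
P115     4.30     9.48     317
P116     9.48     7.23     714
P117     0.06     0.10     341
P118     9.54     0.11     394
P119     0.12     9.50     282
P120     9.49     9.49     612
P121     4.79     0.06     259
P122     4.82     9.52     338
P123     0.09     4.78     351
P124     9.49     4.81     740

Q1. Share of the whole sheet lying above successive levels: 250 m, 97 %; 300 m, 88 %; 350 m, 76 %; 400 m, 66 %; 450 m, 52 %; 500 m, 31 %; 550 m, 22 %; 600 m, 15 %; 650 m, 9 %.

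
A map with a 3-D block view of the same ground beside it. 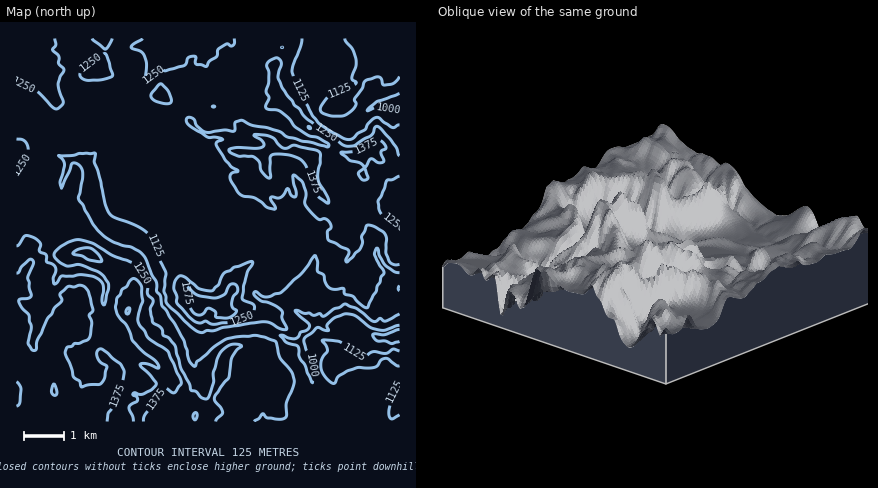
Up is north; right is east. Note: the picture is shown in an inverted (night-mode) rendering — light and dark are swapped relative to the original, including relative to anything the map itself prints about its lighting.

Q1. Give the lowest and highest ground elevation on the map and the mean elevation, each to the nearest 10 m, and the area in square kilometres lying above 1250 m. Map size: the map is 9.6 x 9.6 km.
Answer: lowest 910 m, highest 1530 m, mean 1220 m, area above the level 31.7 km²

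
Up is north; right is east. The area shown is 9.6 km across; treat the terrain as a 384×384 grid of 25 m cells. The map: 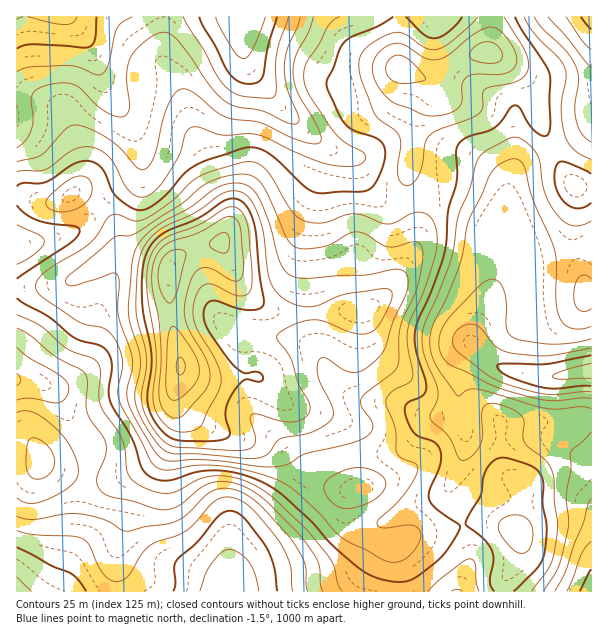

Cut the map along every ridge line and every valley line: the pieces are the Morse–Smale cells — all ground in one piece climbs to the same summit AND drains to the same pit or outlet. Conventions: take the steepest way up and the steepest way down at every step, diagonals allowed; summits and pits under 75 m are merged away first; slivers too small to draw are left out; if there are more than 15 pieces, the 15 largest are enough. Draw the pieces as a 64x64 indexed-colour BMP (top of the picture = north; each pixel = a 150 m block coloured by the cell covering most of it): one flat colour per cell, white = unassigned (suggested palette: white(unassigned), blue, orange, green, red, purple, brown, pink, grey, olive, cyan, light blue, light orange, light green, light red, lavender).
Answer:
<image width="64" height="64" href="data:image/bmp;base64,Qk12CAAAAAAAAHYAAAAoAAAAQAAAAEAAAAABAAQAAAAAAAAIAAATCwAAEwsAABAAAAAAAAAA////ALR3HwAOf/8ALKAsACgn1gC9Z5QAS1aMAMJ34wB/f38AIr28AM++FwDox64AeLv/AIrfmACWmP8A1bDFADMzMzMzMzMzMzMzMzMzMzMzMzMzMzMzMzMzM0REREREMzMzMzMzMzMzMzMzMzMzMzMzMzMzMzMzMzMzREREREQzMzMzMzMzMzMzMzMzMzMzMzMzMzMzMzMzMzM0RERERDMzMzMzMzMzMzMzMzMzMzMzMzMzMzMzMzMzMzNEREREMzMzMzMzMzMzMzMzMzMzMzMzMzMzMzMzMzMzM0REREQzMzMzMzMzMzMzMzMzMzMzMzMzMyIjMzMzMzMzRERERDMzMzMzMzMzMzMzMzMzMzMzMzMiIiIjMzMzMzNEREREMzMzMzMzMzMzMzMzMzMzMzMzMiIiIiIiIjMzIkREREQzMzMzMzMzMzMzMzMzMzMzMzMyIiIiIiIiIiIiRERERDMzMzMzMzMzMzMzMzMzMzMzMzIiIiIiIiIiIiJEREREMzMzMzMzMzMzMzMzMzMzMzMzMiIiIiIiIiIiIkREREQzMzMzMzMzMzMzMzMzMzMzMzNiIiIiIiIiIiIiRERERDMzMzMzMzMzMzMzMzMzMzMzZmIiIiIiIiIiIiJEREREMzMzMzMzMzMzMzMzMzMzMzZmYiIiIiIiIiIiREREREQzMzMzMzMzMzMzMzMzMzMzZmYiIiIiIiIiIiJERERERDMzMzMzMzMzMzMzMzMzMzNmZiIiIiIiIiIiIkREREREMzMzMzMzMzMzMzMzMzMzNmZmIiIiIiIiIiIiREREREQzMzMzMzMzMzMzMzMzMzM2ZmYiIiIiIiIiIiJERERERDMzMzMzMzMzMzMzMzMzMzZmYiIiIiIiIiIiIkREREREMzMzMzMzMzMzMzMzMzMzNmYiIiIiIiIiIiIiIiIiIiIzMzMzMzMzMzMzMzMzMzMyIiIiIiIiIiIiIiIiIiIiIjMzMzMzMzMzMzMzMzMzMiIiIiIiIiIiIiIiIiIiIiIiMzMzMzMzMzMzMzMzMzMiIiIiIiIiIiIiIiIiIiIiIiIzMzMzMzMzMzMzMzMzMiIiIiIiIiIiIiIiIiIiIiIiIjMzMzMzMzMzMzIiIiIiIiIiIiIiIiIiIiIiIiIiIiIiMzMzMzMzMzMzIiIiIiIiIiIiIiIiIiIiIiIiIiIiIiIzMzMzMzMzMzMiIiIiIiIiIiIiIiIiIiIiIiIiIiIiIjMzMzMzMzMzMyIiIiIiIiIiIiIiIiIiIiIiIiIiIiIiMzMzMzMzMzMzIiIiIiIiIiIiIiIiIiIiIiIiIiIiIiIzMzMzMzMzMzIiIiIiIiIiIiIiIiIiIiIiIiIiIiIiIjMzMzMzMzMzMiIiIiIiIiIiIiIiIiIiIiIiIiIiIiIiMzMzMzMzMzMyIiIiIiIRERERERIiIiIiIiIiIiIiIiIzMzMzMzMzMzIiIiIiERERERERERIiIiIiIiIiIiIiIjMzMzMzMzMzMiIiIiERERERERERESIiIiIiIiIiIiIiERERMzMzMzMyIiIiIRERERERERERIiIiIiIiIiIiIiIRERERMzMzMzIiIiIRERERERERERESIiIiIiIiIiIiIhERERETMzMzEiIiIhERERERERERERIiIiIiIiIiIiIiERERERETEREREiIhERERERERERERESIiIiIiIiIiIiIREREREREREREREiERERERERERERERIiIiIiIiIiIiIhERERERERERERERERERERERERERERESIiIiIiIiIiIiERERERERERERERERERERERERERERERIiIiIiIiIiIiIRERERERERERERERERERERERERERERIiIiIiIiIiIiIhEREREREREREREREREREREREREREREiIiIiIiIiIiIiERERERERERERERERERERERERERERESIiIiIiIiIiIiIRERERERERERERERERERERERERERERIiIiIiIiIiIiIhEREREREREREREREREREREREREREREiIiIiIiIiIiJVERERERERERERERERERERERERERERESIiIiIiIiIiJVURERERERERERERERERERERERERERERIiIiIiIiIiIlVREREREREREREREREREREREREREREREiIiIiIiIiIlVVERERERERERERERERERERERERERERESIiIiIiIiIiVVURERERERERERERERERERERERERERERIiIiIiIiIiVVVREREREREREREREREREREREREREREREiIiIiIiIiJVVVERERERERERERERERERERERERERERESIiIiIiIiJVVVUREREREREREREREREREREREREREREREiIiIiIiIlVVVRERERERERERERERERERERERERERERERIiIiIiIiVVVVEREREREREREREREREREREREREREREREiIiIiIiJVVVURERERERERERERERERERERERERERERERIiIiIiJVVVVRERERERERERERERERERERERERERERERESIiIiJVVVVVEREREREREREREREREREREREREREREREREiIiJVVVVVUREREREREREREREREREREREREREREREREREiVVVVVVVRERERERERERERERERERERERERERERERERERFVVVVVVVEREREREREREREREREREREREREREREREREREVVVVVVVURERERERERERERERERERERERERERERERERERVVVVVVVRERERERERERERERERERERERERERERERERERFVVVVVVV"/>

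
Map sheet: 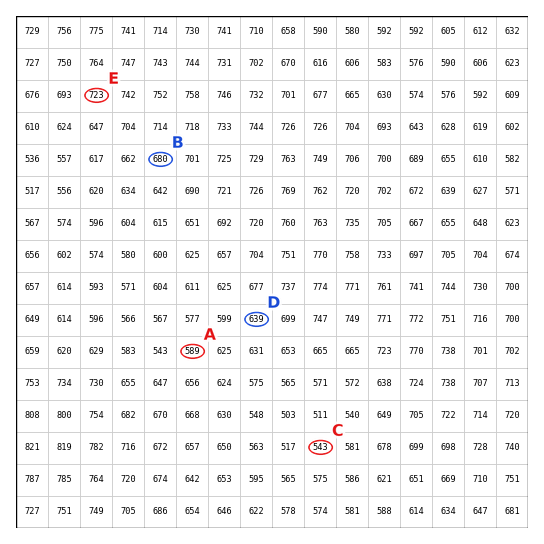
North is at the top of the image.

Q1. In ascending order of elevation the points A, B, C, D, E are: C A D B E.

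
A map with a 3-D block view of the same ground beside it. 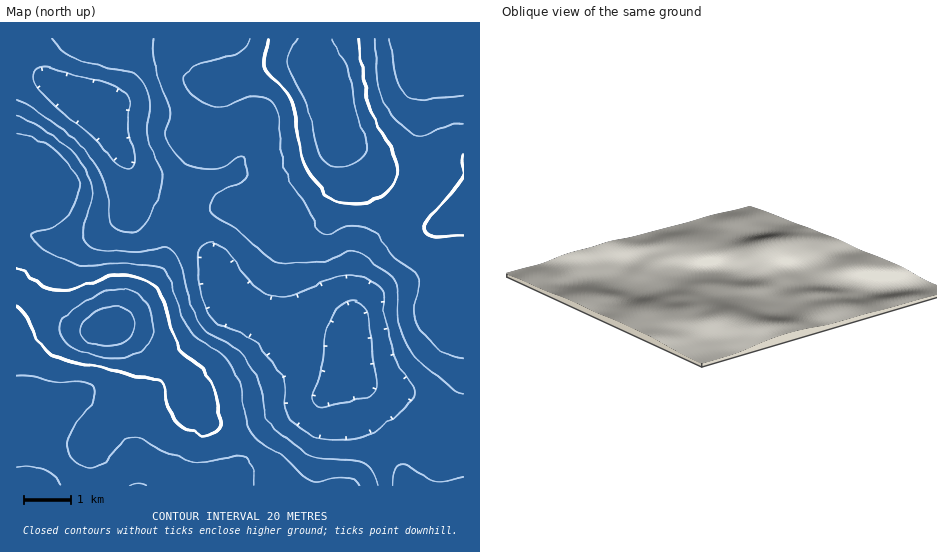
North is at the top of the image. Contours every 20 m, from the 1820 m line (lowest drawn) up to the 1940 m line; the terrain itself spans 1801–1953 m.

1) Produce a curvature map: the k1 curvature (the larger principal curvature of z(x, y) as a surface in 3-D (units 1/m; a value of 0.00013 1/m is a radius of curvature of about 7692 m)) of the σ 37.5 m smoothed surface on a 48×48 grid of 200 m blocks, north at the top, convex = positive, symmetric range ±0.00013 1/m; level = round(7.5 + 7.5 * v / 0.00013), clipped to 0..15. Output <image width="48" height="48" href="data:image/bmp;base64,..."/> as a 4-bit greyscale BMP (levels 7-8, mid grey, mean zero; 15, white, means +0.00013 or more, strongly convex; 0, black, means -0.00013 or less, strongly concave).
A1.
<image width="48" height="48" href="data:image/bmp;base64,Qk32BAAAAAAAAHYAAAAoAAAAMAAAADAAAAABAAQAAAAAAIAEAAATCwAAEwsAABAAAAAAAAAAAAAAABEREQAiIiIAMzMzAERERABVVVUAZmZmAHd3dwCIiIgAmZmZAKqqqgC7u7sAzMzMAN3d3QDu7u4A////AHZmeau6dmZ4iImIZnjP+5qrzN7Kh3iph4d3eavKdmZ3d5mYZXnf6pq7u97ah4mqmJmZqrzKh3d3d5qoZ4vv2pmpmb3biImrqqq7u83cmIiZiJqpis7+ypiHiJzcmJmrvJqru7ztqIiqqqu7zf/tuYdmd3rNuZmZq5mZmZreyHiaq7u83u26mHdnd2it3KmYiYh3iIi92oiZqqq83LmIh2Z4h3ibzMuYeId3iIiL3JmZmZq8uod4dkRomIh3mru6iId3iYd5vKmZmaq7uYd4dkRniYdmeJmqqYdnmXZnm6iJmqqqqYmZh1Z3eIdlaIiKqXdomHVWiqiJmaqqqru7upd3doh2eIeJund4mGVXmqmIiaqru7uqu7qIdniIiYiKuXeJmYd4qqqZiau8y6iImauYd3iJmpiaqaqau7mazLuqq83ty5h3eJqoh3iJq6maqburzv7v/t3Mze/+3LmId4qYd3iIm7qru6qr3/////7c3e7KvLqYh4qXd3eIm8y7u4ib7////+3LvMuFeaqZh4mXZmeIm93Lqnit7////ty6q6hDR5mZiJmYd2eJrO26mYrNzMzv7d26qpYzRompiJmXd2Z5rf2pmbzLqZm97c3LqXZVVompmZmHZlVnnf2Yic26iJmc3czMuXZmZnmqmZmHZUNGnO2omdypiZma3czdynZ4h3mqqZiHZVRXm8ypmLqZiZmazMzf64d4iImrqqmXd4h4mruqmKmIiZmau6vf/Zd3iIq7u7upmaq6qrqqh4h3iZiJqYiu/adlZ5vKmrzLqaq7u7qpiId4mpd3h2ad/adVWLy5iazcmHiau7qYiYd5u5dmdlWM7ah2esyoiJvulleZq7uqmYeKzKdmZUV73LqprNuYd4rut2iqqqq6qoeKzKh3dmZ6zMzM3cqIdnjOyZq7qpmqqpmazbmZiId5qrzd3KmIdme9y7u6qYiJmaqazsy7qYiJqYmrupmZh3eru7upmIiImaqq3u7bqYiJqXeJmIiZmHiruqmZmZiIiJmr7/7KmIeJqoiZl3iJmYm8uZmJmqmIiIm+/+yph3Z5u6mZh2eJmZrMupmaqqmImYrf/7qYh2Z6u7qql2eImavdy6q7upiImr3/+6qId3eKzMuqh3eImZrd3N3cuYd4q+//uaqYd4mt7sy6h3iIiZrN3e7bqYiJvO/riJqZiJve66q7l3iIiIre7ty6mZmby8y5h4mZmavNyYirl3d3d4ve/tqYiZqrqaupd2d3iJmbyoirl3ZlVozv/smHeImZiKqYd2VVZmWLypiqqGZURZ3//rl3ZmeId6qId2VWd1R6y6qqqYZURq7//rl2VVeId5l3d2VXh1V6zMzLu7qGaM///ahmVmeId5h3iHZ5qYis3czMzd3KrP//7KdmZ4iHd5dnmprN3Lu83Lu8zN7t3//u3KhniId3d4d5vf//7cu7y6mZq7zd3tzM3LmIiHZ3d5mb3//+zLqqupiId4mqu6q7y7qId3d3eKmqzcu6mZiJuph3Zmeauqq7urqHdnd3eA=="/>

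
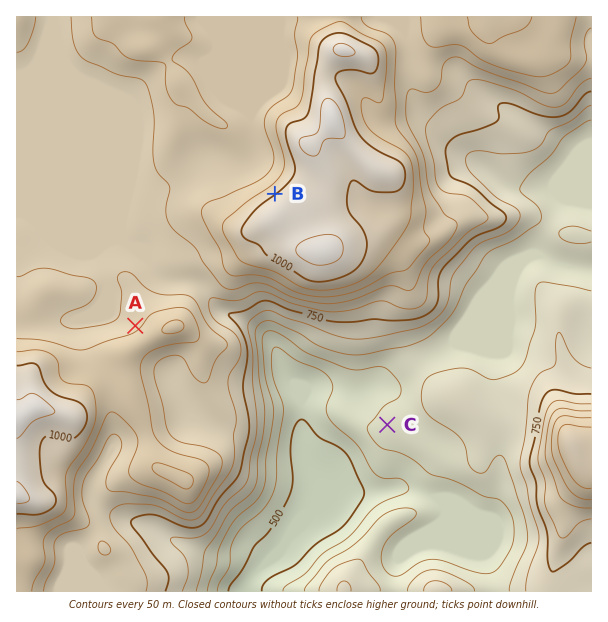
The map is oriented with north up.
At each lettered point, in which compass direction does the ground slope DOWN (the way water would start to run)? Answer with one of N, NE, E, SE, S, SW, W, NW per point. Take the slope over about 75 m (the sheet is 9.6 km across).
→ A NW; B NW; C W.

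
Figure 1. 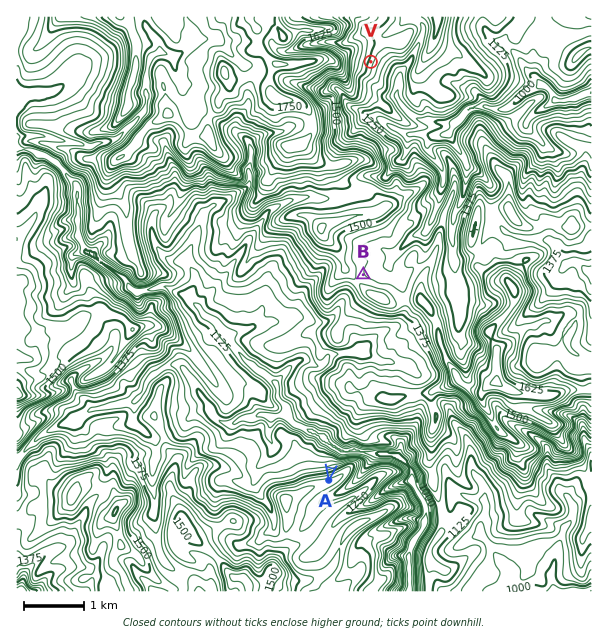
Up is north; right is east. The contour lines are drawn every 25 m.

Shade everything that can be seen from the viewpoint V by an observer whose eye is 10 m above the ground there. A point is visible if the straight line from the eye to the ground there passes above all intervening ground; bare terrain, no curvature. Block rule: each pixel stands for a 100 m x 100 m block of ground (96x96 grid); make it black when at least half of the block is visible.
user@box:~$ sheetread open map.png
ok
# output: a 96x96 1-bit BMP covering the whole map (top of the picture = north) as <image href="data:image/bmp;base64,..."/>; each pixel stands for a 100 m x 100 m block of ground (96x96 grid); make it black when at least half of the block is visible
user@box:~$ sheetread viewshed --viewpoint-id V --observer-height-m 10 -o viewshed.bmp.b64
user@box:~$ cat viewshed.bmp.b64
<image width="96" height="96" href="data:image/bmp;base64,Qk2+BAAAAAAAAD4AAAAoAAAAYAAAAGAAAAABAAEAAAAAAIAEAAATCwAAEwsAAAIAAAAAAAAA////AAAAAAAAAAAAAAAAAAAAAAAAAAAAAAAAAAAAAAAAAAAAAAAAAAAAAAAAAAAAAAAAAAAAAAAAAAAAAAAAAAAAAAAAAAAAAAAAAAAAAAAAAAAAAAAAAAAAAAAAAAAAAAAAAAAAAAAAAAAAAAAAAAAAAAAAAAAAAAAAAAAAAAAAAAAAAAAAAAAAAAAAAAAAAAAAAAAAAAAAAAAAAAAAAAAAAAAAAAAAAAAAAAAAAAAAAAAAAAAAAAAAAAAAAAAAAAAAAAAAAAAAAAAAAAAAAAAAAAAAAAAAAAAAAAAAAAAAAAAAAAAAAAAAAAAAAAAAAAAAAAAAAAAAAAAAAAAAAAAAAAAAAAAAAAAAAAAAAAAAAAAAAAAAAAAAAAAAAAAAAAAAAAAAAAAAAAAAAAAAAAAAAAAAAAAAAAAAAAAAAAAAAAAAAAAAAAAAAAAAAAAAAAAAAAAAAAAAAAAAAAAAAAAAAAAAAAAAAAAAAAAAAAAAAAAAAAAAAAAAAAAAAAAAAAAAAAAAAAAAAAAAAAAAAAAAAAAAAAAAAAAAAAAMAAAAAAAAAAAAAAAOAAAAAAAAAAAAAAAPAAAAAAAAAAAAAAAPAAAAAAAAAAAAAAAPAAAAAAAAAAAAAAAPAAAAAAAAAAAAAAAHAAAAAAAAAAAAAAAAAAAAAAAAAAAAAAAAAAAAAAAAAAAAAAAAAAAAAAAAAAAAAAAOAAAAAAAAAAAAAAAHAAAAAAAAAAAAAAAHgAAAAAAAAAAAAAAHwAAAAAAAAAAAAAAEAAAAAAAAAAAAAAAAAAAAAAAAAAAAAAAEAAAAAAAAAAAAAAACAAAAAAAAAAAAAAAD8AAAAAAAAAAAAAAD8AAAAAAAAAAAAAAB8AAAAAAAAAAAAAAYAAAAAAAAAAAAAAAABAAAAAAAAAAAAAAABgAAAAAAAAAAAAAwAAAAAAAAAAAAAAAwAAAAAAAAAAAAAAAwAAAAAAAAAAAAAAAwABgAAAAAAAAAAAA4ABgAAAAAAAAAAAA4YBgAAAAAAAAAAAAY4BwAAAAAAAAADgEd4BwAAAAAAAAADwGd4BwAAAAAAAAAB8Gf4BwAAAAAAAAAB/GfwDwAAAAAAAAAA/nfwD4AAAAAAAAAA/3fwL4AAAAAAAAAAf/f4H4AAAAAAAAeDH/f8H4AAAAAAAA/+H//mH4AAAAAAAA/+P//AD4AAAAAAAA////+AD8AAAAAAAAH/xN8AH8AAAAAAAA//AB8AH8AAAAAAAA/+BgcAP8AAAAAAAA+APAMAH8AAAAAAAB4AeAAAA8AAAAAAAB4B+QAAAAAAAAAAAAAD+YAAAAAAAAAAAAAeO8AAAAAAAAAAAAAwP+AAAAAAAAAAAABjP4CAAAAAAAAAAABjPAGAAAAAAAAAAADuOAMAAAAAAAAAAAD+PAAAAAAAAAAAAAH/7AAAAAAAAAAAAAD/5gAAAAAAAAAAAAA/5gAAAAAAAAAAAAAB4wAAAAAAAAAAAAAAAQAAAAAAAAAAAAMAAQAAAAAAAAAAAACDAQAAAAAAAAAAAAAPgYAAAA="/>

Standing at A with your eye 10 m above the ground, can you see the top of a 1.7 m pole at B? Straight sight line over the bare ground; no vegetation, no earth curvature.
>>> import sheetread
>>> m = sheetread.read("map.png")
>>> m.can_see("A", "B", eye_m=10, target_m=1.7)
False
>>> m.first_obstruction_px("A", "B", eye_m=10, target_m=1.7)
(360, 296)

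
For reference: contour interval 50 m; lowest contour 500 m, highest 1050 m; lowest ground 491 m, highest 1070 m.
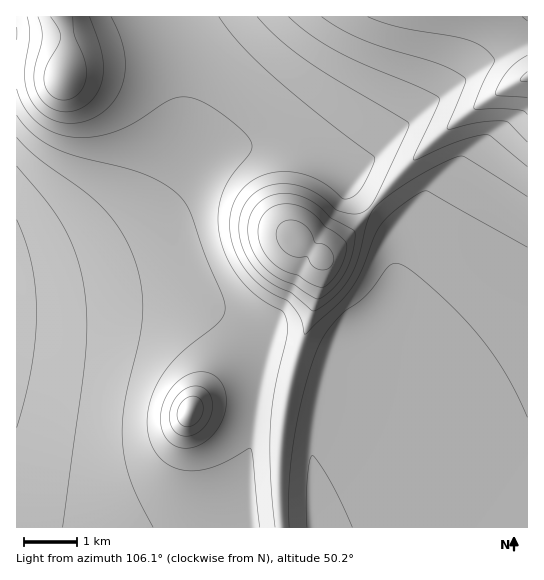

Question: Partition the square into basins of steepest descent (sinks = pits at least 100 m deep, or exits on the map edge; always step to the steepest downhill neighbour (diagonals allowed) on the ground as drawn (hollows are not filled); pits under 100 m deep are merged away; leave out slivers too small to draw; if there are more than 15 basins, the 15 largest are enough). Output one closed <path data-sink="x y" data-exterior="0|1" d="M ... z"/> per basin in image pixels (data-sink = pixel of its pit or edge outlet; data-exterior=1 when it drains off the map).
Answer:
<path data-sink="527 77" data-exterior="1" d="M527 16l-368 1 13 32 9 44-1 46-7 24-8 18-12 17-20 21-22 14-44 20-50 12 0 6 25-4 35-10 41-17 39-27 50-52 23-12 17-4 31 0 29 8 15 7 25 17 4 4 2 9 30 26 12 13-2 24 3 25-3 19-12 28-24 27-31 24-4-4-16-5-43-10-20 136-6 12-18 23 309-1z"/><path data-sink="190 411" data-exterior="0" d="M174 301l-41 0-54 6-63 2 1 219 201 0 11-11 11-18 5-17 19-137-18-16-33-18z"/><path data-sink="298 237" data-exterior="0" d="M278 145l-31 0-24 7-21 13-45 48-30 22-50 22-35 10-25 4-1 36 41 1 76-7 41 0 17 3 22 7 33 18 18 16 1 11 41 11 16 5 4 4 31-24 18-18 14-25 7-31-3-25 2-24-12-13-30-26-2-9-10-9-27-16z"/><path data-sink="63 78" data-exterior="0" d="M158 16l-142 1 1 248 50-12 44-20 22-14 20-21 12-17 8-18 7-24 1-46-9-44z"/>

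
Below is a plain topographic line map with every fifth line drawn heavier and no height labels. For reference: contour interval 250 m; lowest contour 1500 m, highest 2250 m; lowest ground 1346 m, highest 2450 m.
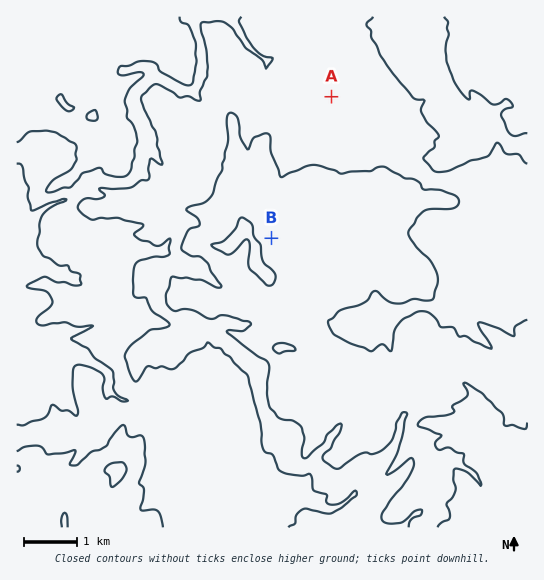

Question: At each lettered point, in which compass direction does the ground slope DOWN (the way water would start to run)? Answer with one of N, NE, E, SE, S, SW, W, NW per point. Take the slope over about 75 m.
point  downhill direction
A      N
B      E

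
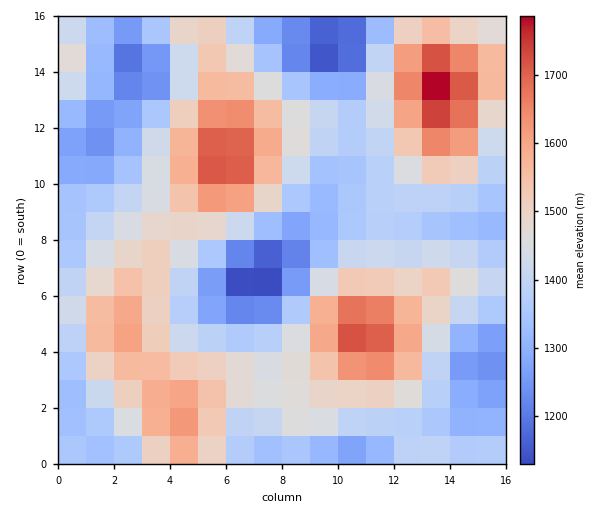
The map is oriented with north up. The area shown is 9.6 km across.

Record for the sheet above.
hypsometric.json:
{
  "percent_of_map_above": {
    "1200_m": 96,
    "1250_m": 92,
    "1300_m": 84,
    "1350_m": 71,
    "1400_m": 55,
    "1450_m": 42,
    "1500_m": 30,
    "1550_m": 20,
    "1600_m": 12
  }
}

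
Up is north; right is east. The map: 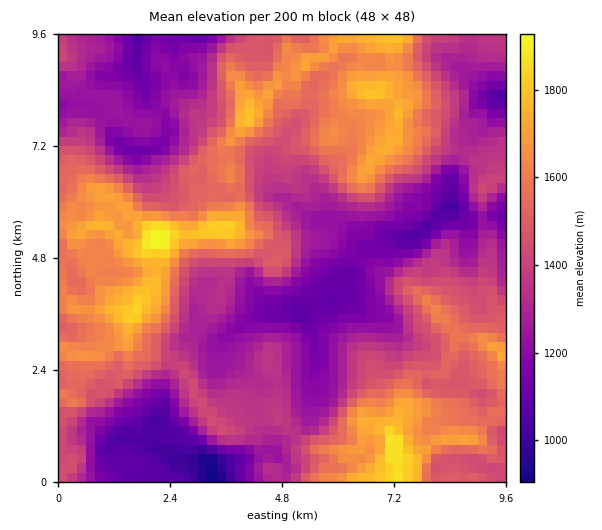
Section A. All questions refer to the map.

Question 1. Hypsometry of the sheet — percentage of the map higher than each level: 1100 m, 94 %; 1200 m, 82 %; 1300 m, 66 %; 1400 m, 51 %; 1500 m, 36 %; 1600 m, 22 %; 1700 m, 9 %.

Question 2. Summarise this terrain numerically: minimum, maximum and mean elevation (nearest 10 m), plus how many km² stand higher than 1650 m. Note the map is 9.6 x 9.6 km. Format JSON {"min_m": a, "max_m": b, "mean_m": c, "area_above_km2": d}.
{"min_m": 890, "max_m": 1940, "mean_m": 1410, "area_above_km2": 13.7}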